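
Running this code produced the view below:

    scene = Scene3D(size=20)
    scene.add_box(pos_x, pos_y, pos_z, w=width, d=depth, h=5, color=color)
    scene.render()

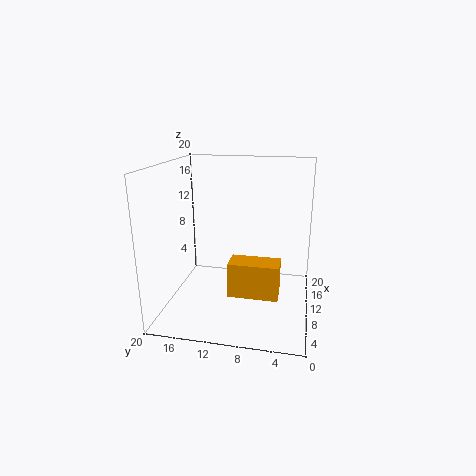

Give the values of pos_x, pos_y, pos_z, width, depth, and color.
pos_x = 7.5
pos_y = 4
pos_z = 2
width = 3.5
depth = 7
color = 'orange'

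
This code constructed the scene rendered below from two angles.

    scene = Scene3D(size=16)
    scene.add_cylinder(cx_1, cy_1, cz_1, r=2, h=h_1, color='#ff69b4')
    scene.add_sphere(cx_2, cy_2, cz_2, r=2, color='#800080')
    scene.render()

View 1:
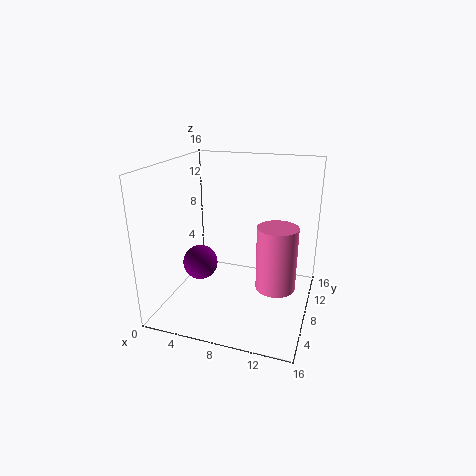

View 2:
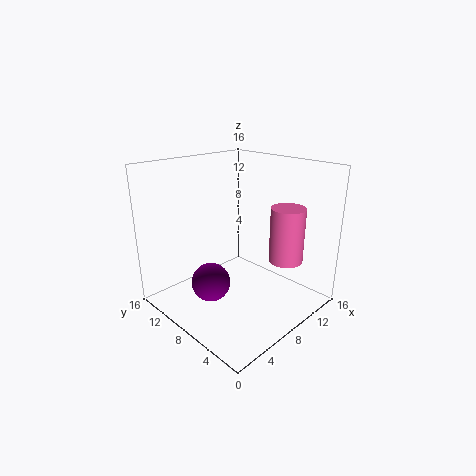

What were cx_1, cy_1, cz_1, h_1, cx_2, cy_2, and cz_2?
cx_1 = 13, cy_1 = 5, cz_1 = 4.5, h_1 = 6.5, cx_2 = 3.5, cy_2 = 7.5, cz_2 = 4.5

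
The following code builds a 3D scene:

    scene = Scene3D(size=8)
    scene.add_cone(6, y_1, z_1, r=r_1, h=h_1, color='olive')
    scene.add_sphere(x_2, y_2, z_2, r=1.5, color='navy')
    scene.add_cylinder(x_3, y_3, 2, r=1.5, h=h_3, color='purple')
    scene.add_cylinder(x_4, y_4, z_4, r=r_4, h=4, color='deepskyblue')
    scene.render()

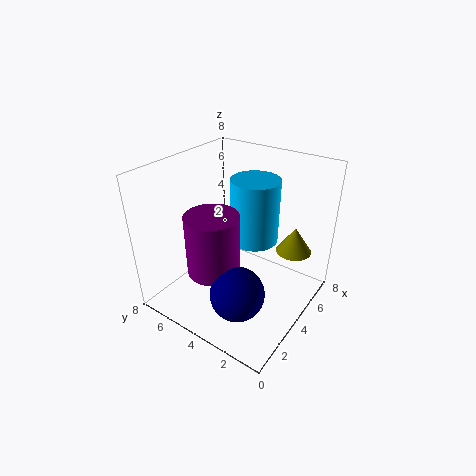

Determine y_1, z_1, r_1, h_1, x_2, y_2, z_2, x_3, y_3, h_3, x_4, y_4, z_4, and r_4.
y_1 = 1.5
z_1 = 3
r_1 = 1
h_1 = 1.5
x_2 = 2.5
y_2 = 3
z_2 = 1.5
x_3 = 3
y_3 = 5
h_3 = 3.5
x_4 = 6.5
y_4 = 4.5
z_4 = 2.5
r_4 = 1.5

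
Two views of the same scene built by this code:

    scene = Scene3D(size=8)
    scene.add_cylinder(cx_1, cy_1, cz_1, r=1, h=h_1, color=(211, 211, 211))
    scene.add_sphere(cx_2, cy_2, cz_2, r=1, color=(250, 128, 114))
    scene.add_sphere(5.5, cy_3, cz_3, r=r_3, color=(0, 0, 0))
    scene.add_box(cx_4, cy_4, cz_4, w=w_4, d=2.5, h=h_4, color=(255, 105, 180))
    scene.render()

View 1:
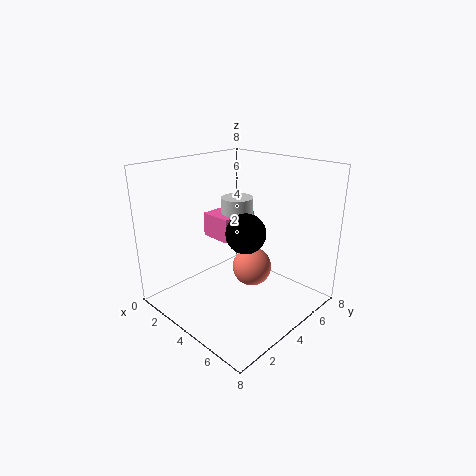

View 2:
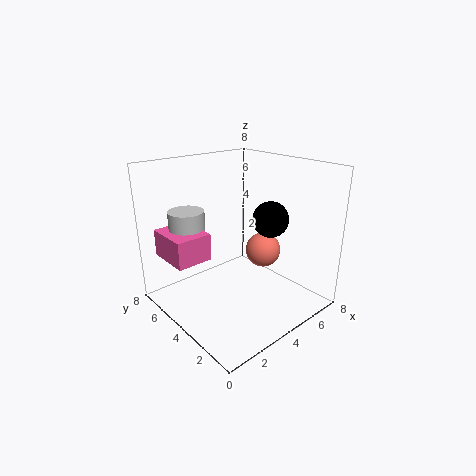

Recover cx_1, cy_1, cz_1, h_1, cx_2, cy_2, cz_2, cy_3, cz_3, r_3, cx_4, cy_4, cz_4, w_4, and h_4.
cx_1 = 2, cy_1 = 6, cz_1 = 3, h_1 = 2.5, cx_2 = 5.5, cy_2 = 3.5, cz_2 = 3, cy_3 = 3, cz_3 = 5, r_3 = 1, cx_4 = 0.5, cy_4 = 4.5, cz_4 = 3, w_4 = 2, h_4 = 1.5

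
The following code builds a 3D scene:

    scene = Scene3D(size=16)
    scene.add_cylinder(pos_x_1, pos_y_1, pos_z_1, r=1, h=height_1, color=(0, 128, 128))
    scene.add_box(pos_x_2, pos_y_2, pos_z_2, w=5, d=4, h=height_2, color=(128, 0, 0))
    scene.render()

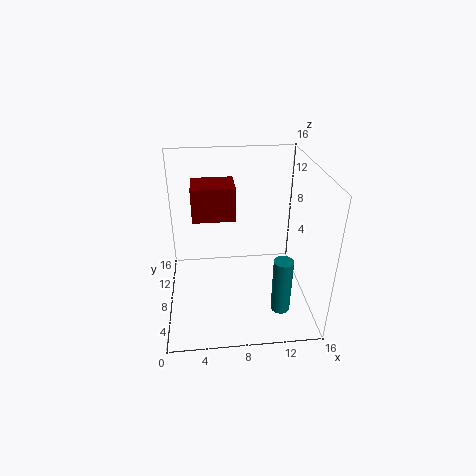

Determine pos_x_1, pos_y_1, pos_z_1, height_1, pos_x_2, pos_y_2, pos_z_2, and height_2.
pos_x_1 = 12
pos_y_1 = 3
pos_z_1 = 2
height_1 = 6
pos_x_2 = 3
pos_y_2 = 10
pos_z_2 = 9
height_2 = 4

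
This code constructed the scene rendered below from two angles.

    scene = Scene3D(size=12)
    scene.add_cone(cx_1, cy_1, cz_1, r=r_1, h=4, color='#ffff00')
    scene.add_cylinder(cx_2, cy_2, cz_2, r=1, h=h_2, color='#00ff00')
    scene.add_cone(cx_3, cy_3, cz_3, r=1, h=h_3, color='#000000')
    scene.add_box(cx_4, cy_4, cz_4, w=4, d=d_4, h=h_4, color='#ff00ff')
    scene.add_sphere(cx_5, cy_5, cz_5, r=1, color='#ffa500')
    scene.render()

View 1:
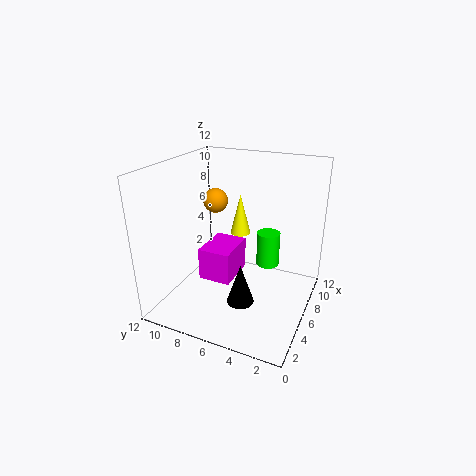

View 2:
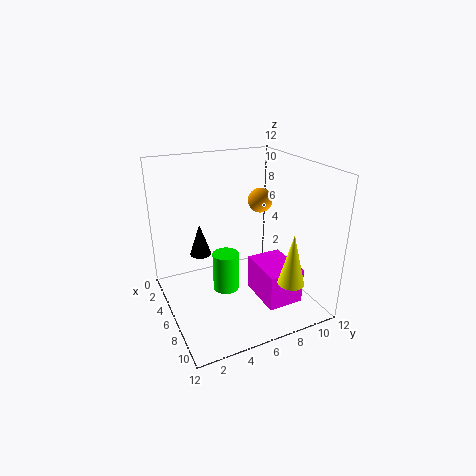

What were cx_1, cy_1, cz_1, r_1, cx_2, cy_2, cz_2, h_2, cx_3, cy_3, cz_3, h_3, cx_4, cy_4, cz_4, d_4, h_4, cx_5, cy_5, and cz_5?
cx_1 = 11; cy_1 = 8; cz_1 = 4; r_1 = 1; cx_2 = 8; cy_2 = 4; cz_2 = 3; h_2 = 3; cx_3 = 2; cy_3 = 4; cz_3 = 3; h_3 = 3; cx_4 = 6; cy_4 = 7; cz_4 = 1; d_4 = 3; h_4 = 3; cx_5 = 6; cy_5 = 8; cz_5 = 9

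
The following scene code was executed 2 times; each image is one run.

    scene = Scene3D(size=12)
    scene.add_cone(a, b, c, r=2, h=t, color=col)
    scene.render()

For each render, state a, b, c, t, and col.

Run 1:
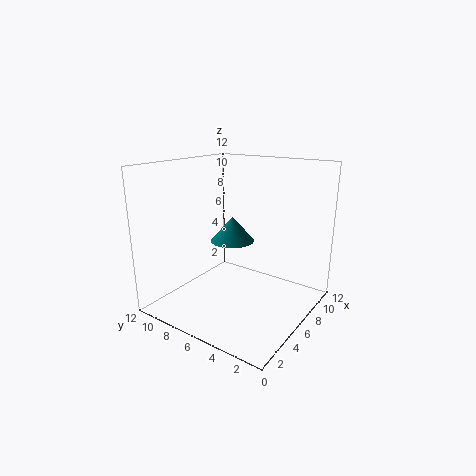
a = 8
b = 8
c = 4.75
t = 2.25
col = 'teal'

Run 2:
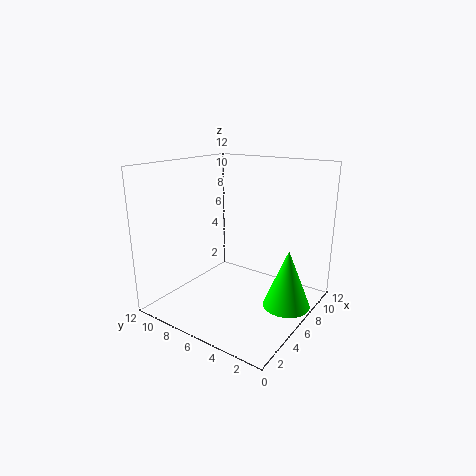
a = 7.5
b = 2
c = 0.25
t = 5
col = 'lime'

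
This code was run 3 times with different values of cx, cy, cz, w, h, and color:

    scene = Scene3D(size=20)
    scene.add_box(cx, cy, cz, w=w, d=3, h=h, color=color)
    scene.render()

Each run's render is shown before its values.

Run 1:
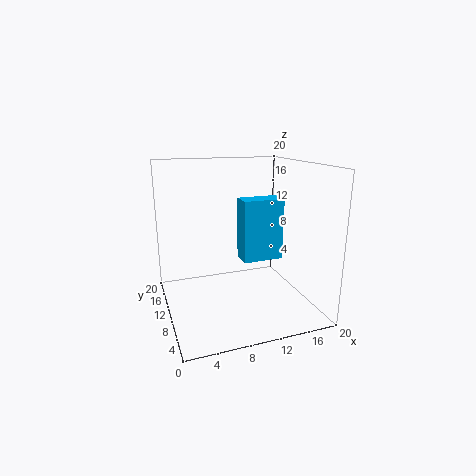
cx = 11; cy = 10; cz = 6; w = 6; h = 9; color = 'deepskyblue'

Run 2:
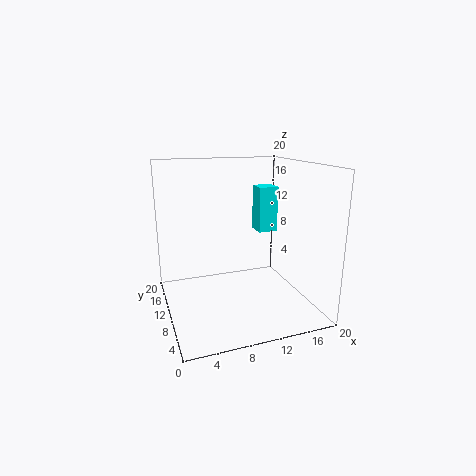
cx = 15; cy = 14; cz = 9; w = 3; h = 7; color = 'cyan'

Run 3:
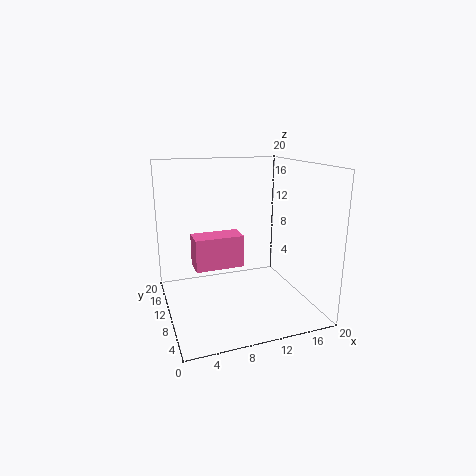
cx = 3; cy = 5; cz = 8; w = 6; h = 4; color = 'hotpink'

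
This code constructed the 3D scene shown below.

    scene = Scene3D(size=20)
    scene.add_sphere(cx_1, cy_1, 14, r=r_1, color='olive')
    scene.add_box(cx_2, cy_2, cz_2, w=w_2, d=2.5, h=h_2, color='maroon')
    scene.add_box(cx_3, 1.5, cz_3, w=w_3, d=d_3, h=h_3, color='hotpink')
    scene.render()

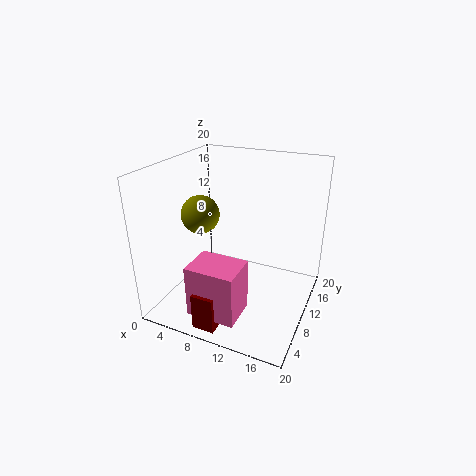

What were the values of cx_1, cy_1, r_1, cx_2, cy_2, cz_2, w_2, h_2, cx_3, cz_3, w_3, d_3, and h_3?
cx_1 = 6
cy_1 = 7
r_1 = 2.5
cx_2 = 7.5
cy_2 = 1
cz_2 = 0.5
w_2 = 3
h_2 = 5
cx_3 = 6.5
cz_3 = 2
w_3 = 6.5
d_3 = 5
h_3 = 7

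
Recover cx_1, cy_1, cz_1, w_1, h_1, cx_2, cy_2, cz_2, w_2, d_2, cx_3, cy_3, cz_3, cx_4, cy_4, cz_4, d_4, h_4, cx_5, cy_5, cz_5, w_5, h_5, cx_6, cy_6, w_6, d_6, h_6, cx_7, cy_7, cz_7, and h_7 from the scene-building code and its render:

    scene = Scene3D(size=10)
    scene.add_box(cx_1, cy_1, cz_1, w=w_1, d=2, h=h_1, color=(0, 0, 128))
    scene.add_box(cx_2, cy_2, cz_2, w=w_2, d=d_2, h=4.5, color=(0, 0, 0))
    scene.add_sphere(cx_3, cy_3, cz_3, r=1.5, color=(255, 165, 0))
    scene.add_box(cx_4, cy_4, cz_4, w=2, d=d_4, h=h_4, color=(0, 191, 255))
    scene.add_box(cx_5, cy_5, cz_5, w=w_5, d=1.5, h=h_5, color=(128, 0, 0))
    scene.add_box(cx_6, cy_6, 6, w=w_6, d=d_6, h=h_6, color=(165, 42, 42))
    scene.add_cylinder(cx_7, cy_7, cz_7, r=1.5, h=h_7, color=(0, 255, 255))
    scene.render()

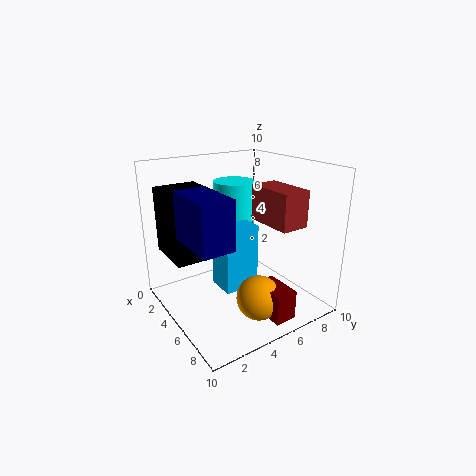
cx_1 = 5, cy_1 = 0.5, cz_1 = 6, w_1 = 3.5, h_1 = 3, cx_2 = 1.5, cy_2 = 0.5, cz_2 = 4, w_2 = 3.5, d_2 = 3, cx_3 = 7.5, cy_3 = 5, cz_3 = 1.5, cx_4 = 4, cy_4 = 3.5, cz_4 = 1.5, d_4 = 2.5, h_4 = 4.5, cx_5 = 7, cy_5 = 5, cz_5 = 0.5, w_5 = 2.5, h_5 = 2, cx_6 = 4.5, cy_6 = 6.5, w_6 = 3.5, d_6 = 2, h_6 = 2.5, cx_7 = 3, cy_7 = 6, cz_7 = 5.5, h_7 = 3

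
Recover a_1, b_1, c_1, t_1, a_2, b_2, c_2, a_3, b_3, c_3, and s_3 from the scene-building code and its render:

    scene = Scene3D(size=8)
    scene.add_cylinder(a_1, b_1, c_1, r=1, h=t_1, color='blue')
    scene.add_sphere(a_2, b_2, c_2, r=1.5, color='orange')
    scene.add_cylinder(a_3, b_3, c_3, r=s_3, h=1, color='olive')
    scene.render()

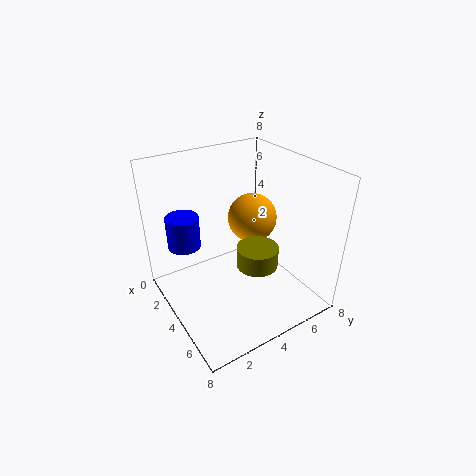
a_1 = 1, b_1 = 2, c_1 = 2.5, t_1 = 2, a_2 = 2.5, b_2 = 6, c_2 = 4, a_3 = 6.5, b_3 = 3.5, c_3 = 4, s_3 = 1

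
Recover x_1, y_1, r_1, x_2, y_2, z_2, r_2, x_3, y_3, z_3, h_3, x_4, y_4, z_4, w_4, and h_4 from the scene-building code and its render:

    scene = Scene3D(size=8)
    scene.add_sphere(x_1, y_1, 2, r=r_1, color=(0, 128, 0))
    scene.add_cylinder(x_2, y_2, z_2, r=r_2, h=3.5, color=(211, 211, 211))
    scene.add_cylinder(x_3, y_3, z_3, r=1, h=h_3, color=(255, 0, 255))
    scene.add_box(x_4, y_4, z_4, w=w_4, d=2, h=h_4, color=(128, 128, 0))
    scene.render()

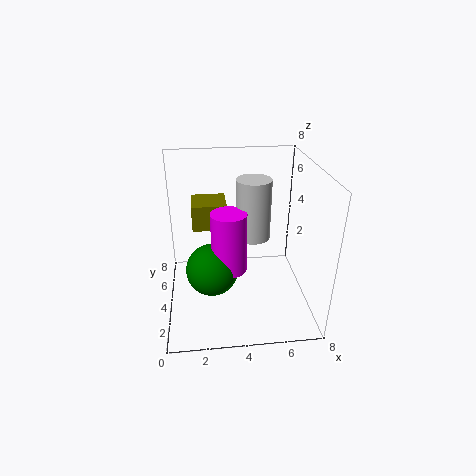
x_1 = 2.5, y_1 = 4, r_1 = 1.5, x_2 = 5, y_2 = 5, z_2 = 3.5, r_2 = 1, x_3 = 3.5, y_3 = 4, z_3 = 2, h_3 = 3.5, x_4 = 1.5, y_4 = 5, z_4 = 4, w_4 = 2, h_4 = 1.5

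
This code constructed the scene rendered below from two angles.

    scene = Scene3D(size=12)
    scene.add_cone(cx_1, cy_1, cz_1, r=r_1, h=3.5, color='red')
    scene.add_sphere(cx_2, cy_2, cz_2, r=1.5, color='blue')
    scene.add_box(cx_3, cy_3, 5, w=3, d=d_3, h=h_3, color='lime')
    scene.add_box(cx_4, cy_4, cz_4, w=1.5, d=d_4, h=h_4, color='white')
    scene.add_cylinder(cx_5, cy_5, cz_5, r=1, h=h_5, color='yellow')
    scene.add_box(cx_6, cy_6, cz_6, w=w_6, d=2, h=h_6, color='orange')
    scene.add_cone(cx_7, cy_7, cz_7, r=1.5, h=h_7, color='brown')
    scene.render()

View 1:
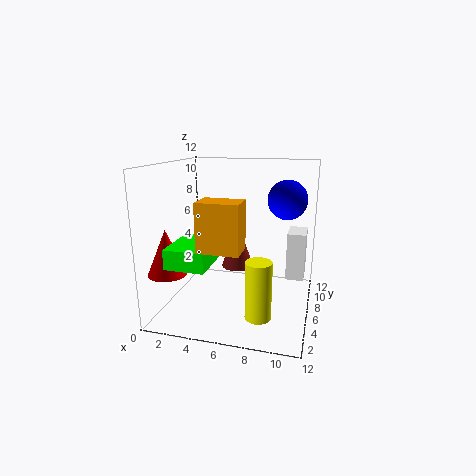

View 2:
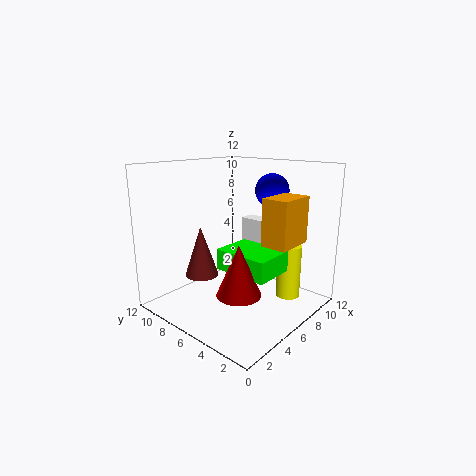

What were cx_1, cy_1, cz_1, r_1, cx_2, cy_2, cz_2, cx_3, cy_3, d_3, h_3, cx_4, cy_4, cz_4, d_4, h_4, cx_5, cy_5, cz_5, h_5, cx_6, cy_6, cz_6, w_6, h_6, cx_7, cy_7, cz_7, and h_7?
cx_1 = 1.5, cy_1 = 2, cz_1 = 4, r_1 = 1.5, cx_2 = 10, cy_2 = 5.5, cz_2 = 9.5, cx_3 = 2, cy_3 = 0.5, d_3 = 4, h_3 = 1.5, cx_4 = 10, cy_4 = 6.5, cz_4 = 2.5, d_4 = 2.5, h_4 = 4, cx_5 = 8.5, cy_5 = 2.5, cz_5 = 1, h_5 = 4.5, cx_6 = 4.5, cy_6 = 0.5, cz_6 = 6.5, w_6 = 3, h_6 = 3.5, cx_7 = 5, cy_7 = 9.5, cz_7 = 2, h_7 = 4.5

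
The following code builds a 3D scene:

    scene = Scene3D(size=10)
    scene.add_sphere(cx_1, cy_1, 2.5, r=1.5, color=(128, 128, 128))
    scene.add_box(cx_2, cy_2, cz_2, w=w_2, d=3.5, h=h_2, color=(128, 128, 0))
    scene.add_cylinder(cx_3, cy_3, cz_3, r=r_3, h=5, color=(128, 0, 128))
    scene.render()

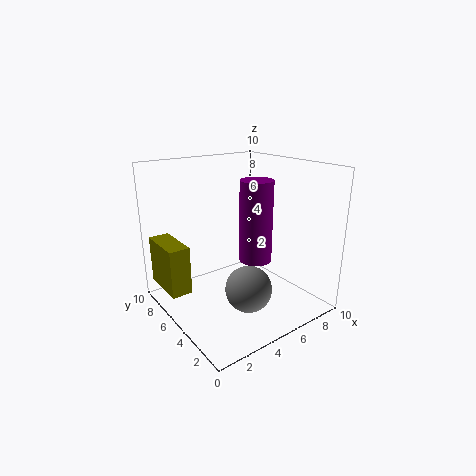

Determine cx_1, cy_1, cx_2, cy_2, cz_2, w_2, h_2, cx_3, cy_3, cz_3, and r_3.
cx_1 = 4
cy_1 = 2.5
cx_2 = 0.5
cy_2 = 6.5
cz_2 = 1
w_2 = 1.5
h_2 = 3.5
cx_3 = 4.5
cy_3 = 2.5
cz_3 = 4.5
r_3 = 1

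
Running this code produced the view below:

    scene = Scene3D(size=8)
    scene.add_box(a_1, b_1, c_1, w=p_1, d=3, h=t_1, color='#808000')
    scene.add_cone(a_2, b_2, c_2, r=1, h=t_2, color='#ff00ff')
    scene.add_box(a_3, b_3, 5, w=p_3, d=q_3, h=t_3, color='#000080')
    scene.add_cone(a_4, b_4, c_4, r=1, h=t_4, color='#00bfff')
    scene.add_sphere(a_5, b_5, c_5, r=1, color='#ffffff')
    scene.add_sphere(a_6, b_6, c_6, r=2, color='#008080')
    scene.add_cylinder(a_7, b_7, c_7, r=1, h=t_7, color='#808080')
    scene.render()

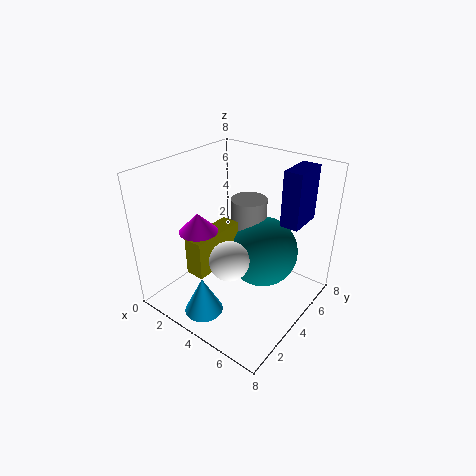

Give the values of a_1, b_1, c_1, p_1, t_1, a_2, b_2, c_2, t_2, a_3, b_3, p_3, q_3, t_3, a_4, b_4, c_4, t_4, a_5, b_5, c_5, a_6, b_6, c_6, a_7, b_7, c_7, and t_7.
a_1 = 3
b_1 = 1
c_1 = 3
p_1 = 1
t_1 = 2
a_2 = 3
b_2 = 2
c_2 = 5
t_2 = 1
a_3 = 6
b_3 = 5
p_3 = 1
q_3 = 2
t_3 = 3
a_4 = 4
b_4 = 1
c_4 = 1
t_4 = 2
a_5 = 5
b_5 = 2
c_5 = 4
a_6 = 5
b_6 = 5
c_6 = 3
a_7 = 4
b_7 = 5
c_7 = 2
t_7 = 4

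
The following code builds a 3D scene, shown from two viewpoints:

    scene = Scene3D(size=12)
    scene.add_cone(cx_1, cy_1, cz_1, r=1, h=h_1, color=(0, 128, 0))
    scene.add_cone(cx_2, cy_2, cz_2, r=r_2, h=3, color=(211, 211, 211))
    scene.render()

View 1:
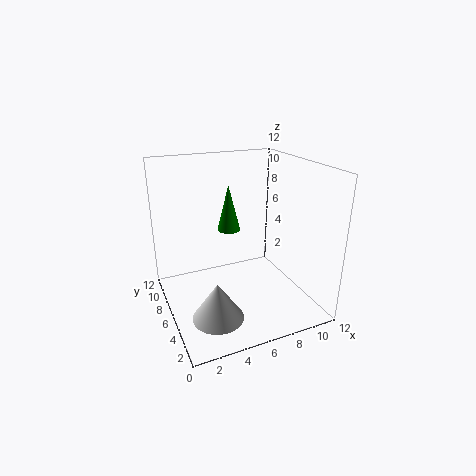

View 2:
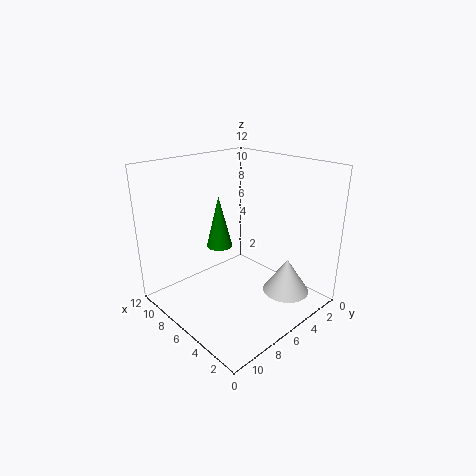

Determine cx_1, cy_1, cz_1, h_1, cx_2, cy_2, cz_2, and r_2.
cx_1 = 6; cy_1 = 8; cz_1 = 6; h_1 = 4; cx_2 = 3; cy_2 = 3; cz_2 = 1; r_2 = 2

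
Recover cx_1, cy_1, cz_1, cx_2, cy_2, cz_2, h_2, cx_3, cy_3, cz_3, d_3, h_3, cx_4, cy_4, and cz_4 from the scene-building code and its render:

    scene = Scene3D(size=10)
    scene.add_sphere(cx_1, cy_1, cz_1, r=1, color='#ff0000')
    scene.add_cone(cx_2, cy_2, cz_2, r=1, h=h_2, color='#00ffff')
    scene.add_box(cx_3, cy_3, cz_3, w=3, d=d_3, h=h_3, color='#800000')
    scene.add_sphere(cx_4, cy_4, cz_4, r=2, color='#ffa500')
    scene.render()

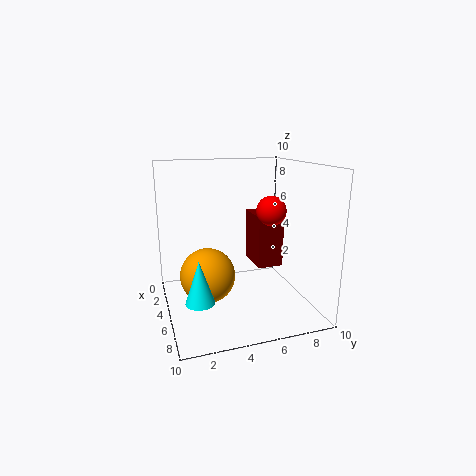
cx_1 = 6; cy_1 = 7; cz_1 = 7; cx_2 = 6; cy_2 = 2; cz_2 = 1; h_2 = 3; cx_3 = 1; cy_3 = 7; cz_3 = 2; d_3 = 2; h_3 = 4; cx_4 = 4; cy_4 = 3; cz_4 = 2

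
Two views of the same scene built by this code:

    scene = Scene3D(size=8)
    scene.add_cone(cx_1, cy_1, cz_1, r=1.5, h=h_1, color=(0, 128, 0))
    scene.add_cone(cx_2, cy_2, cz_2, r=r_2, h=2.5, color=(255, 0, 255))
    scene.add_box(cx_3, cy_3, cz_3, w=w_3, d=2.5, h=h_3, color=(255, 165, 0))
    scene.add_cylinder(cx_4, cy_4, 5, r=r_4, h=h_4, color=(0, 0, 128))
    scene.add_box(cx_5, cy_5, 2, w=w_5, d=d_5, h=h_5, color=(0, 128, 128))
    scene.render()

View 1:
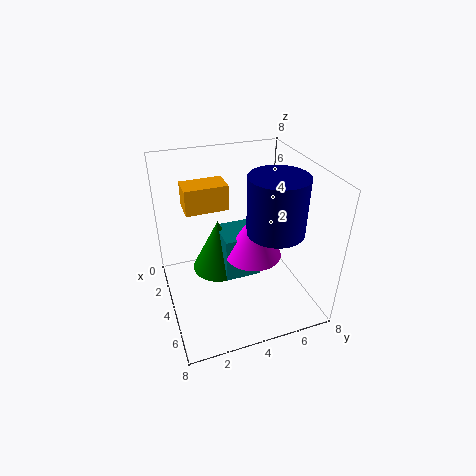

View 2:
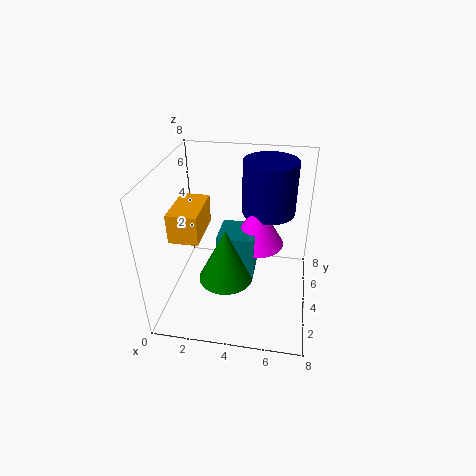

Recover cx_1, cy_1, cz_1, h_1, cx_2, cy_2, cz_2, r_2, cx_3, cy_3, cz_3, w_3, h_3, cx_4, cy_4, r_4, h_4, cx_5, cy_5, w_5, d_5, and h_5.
cx_1 = 3.5, cy_1 = 3, cz_1 = 2, h_1 = 3, cx_2 = 5, cy_2 = 4.5, cz_2 = 3.5, r_2 = 1.5, cx_3 = 1, cy_3 = 1.5, cz_3 = 5, w_3 = 1.5, h_3 = 1.5, cx_4 = 5.5, cy_4 = 5.5, r_4 = 1.5, h_4 = 3, cx_5 = 3, cy_5 = 3, w_5 = 2, d_5 = 2, h_5 = 2.5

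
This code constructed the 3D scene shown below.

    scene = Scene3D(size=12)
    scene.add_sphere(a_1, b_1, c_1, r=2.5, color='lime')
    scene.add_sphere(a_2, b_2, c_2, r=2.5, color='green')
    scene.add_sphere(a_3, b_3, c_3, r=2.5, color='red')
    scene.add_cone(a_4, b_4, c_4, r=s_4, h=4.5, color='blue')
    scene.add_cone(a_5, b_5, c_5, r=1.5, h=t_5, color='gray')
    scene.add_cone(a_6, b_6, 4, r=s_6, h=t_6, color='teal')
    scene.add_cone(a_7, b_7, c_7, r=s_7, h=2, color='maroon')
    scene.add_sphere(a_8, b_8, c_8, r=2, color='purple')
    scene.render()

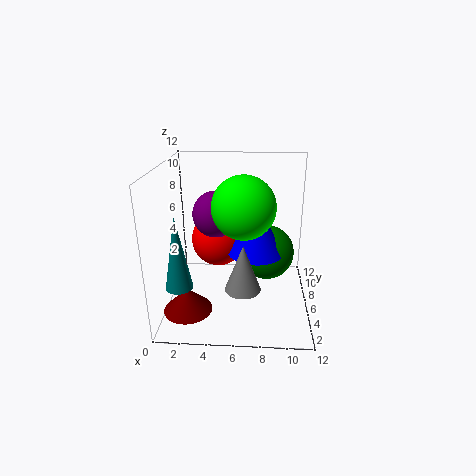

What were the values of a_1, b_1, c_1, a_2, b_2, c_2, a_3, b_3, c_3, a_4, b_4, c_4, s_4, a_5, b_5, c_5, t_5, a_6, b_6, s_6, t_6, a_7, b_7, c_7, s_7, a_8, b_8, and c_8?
a_1 = 6.5; b_1 = 5; c_1 = 9; a_2 = 8.5; b_2 = 8.5; c_2 = 3.5; a_3 = 4; b_3 = 9; c_3 = 4.5; a_4 = 7.5; b_4 = 7.5; c_4 = 4; s_4 = 2.5; a_5 = 6.5; b_5 = 4.5; c_5 = 2; t_5 = 4; a_6 = 2; b_6 = 1.5; s_6 = 1; t_6 = 5.5; a_7 = 2; b_7 = 3.5; c_7 = 0.5; s_7 = 2; a_8 = 4; b_8 = 7.5; c_8 = 7.5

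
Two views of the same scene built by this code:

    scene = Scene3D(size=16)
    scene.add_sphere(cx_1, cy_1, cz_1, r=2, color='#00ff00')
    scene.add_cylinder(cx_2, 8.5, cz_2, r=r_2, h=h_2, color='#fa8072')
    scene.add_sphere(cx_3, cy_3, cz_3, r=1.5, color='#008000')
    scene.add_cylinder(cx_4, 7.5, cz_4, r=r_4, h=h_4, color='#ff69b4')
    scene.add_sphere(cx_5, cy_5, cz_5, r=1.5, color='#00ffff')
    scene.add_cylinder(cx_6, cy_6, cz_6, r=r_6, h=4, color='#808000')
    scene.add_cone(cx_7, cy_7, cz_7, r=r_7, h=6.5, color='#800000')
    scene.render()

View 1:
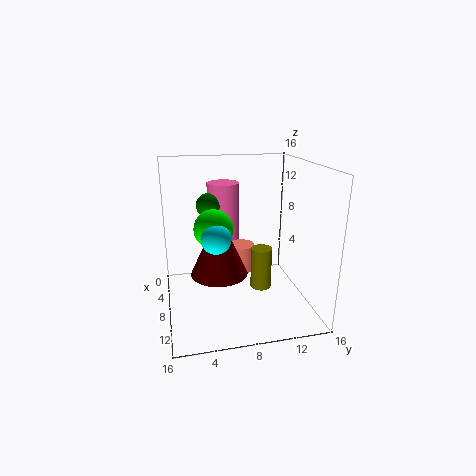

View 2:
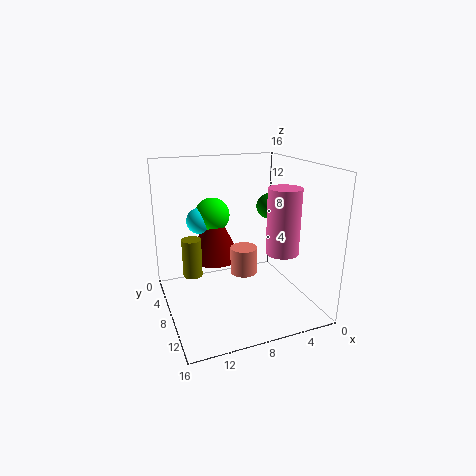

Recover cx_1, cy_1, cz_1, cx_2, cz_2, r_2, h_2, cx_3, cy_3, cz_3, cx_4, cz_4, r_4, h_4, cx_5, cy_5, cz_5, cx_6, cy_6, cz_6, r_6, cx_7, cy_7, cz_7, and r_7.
cx_1 = 10, cy_1 = 5, cz_1 = 10, cx_2 = 7.5, cz_2 = 4, r_2 = 1.5, h_2 = 3, cx_3 = 3, cy_3 = 5.5, cz_3 = 10.5, cx_4 = 2, cz_4 = 5, r_4 = 2, h_4 = 8, cx_5 = 11.5, cy_5 = 5, cz_5 = 9.5, cx_6 = 13.5, cy_6 = 9, cz_6 = 5, r_6 = 1, cx_7 = 10, cy_7 = 5.5, cz_7 = 5, r_7 = 3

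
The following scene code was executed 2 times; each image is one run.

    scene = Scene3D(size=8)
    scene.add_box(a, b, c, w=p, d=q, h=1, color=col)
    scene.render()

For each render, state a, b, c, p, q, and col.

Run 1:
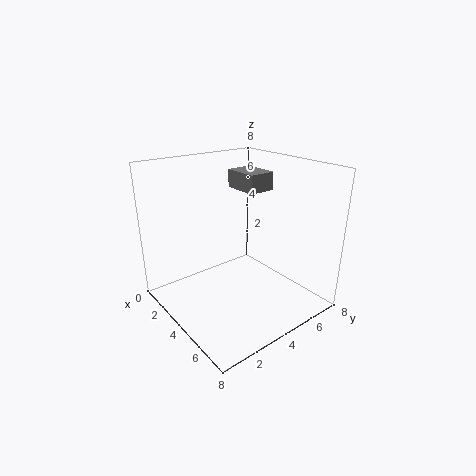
a = 2.5
b = 4.5
c = 6.5
p = 2
q = 1.5
col = 'gray'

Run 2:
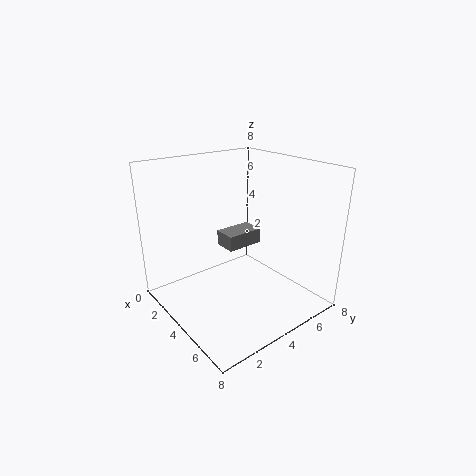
a = 0.5
b = 5
c = 2
p = 1.5
q = 2.5
col = 'gray'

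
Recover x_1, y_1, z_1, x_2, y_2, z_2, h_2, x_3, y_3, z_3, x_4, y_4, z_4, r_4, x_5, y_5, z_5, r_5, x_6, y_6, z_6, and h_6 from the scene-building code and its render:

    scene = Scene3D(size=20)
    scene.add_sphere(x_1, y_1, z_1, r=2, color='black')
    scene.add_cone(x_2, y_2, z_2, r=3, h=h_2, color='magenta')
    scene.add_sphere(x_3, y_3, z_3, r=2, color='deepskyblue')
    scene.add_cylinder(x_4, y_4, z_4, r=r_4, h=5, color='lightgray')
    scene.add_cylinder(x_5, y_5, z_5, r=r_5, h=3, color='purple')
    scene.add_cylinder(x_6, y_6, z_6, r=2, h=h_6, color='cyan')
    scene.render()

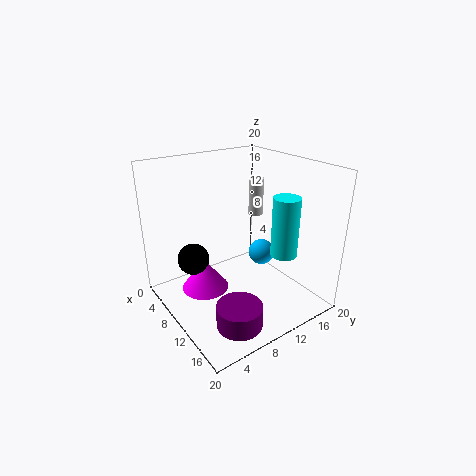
x_1 = 10, y_1 = 3, z_1 = 9, x_2 = 11, y_2 = 4, z_2 = 5, h_2 = 4, x_3 = 8, y_3 = 16, z_3 = 5, x_4 = 10, y_4 = 13, z_4 = 13, r_4 = 1, x_5 = 16, y_5 = 6, z_5 = 1, r_5 = 3, x_6 = 12, y_6 = 17, z_6 = 6, h_6 = 9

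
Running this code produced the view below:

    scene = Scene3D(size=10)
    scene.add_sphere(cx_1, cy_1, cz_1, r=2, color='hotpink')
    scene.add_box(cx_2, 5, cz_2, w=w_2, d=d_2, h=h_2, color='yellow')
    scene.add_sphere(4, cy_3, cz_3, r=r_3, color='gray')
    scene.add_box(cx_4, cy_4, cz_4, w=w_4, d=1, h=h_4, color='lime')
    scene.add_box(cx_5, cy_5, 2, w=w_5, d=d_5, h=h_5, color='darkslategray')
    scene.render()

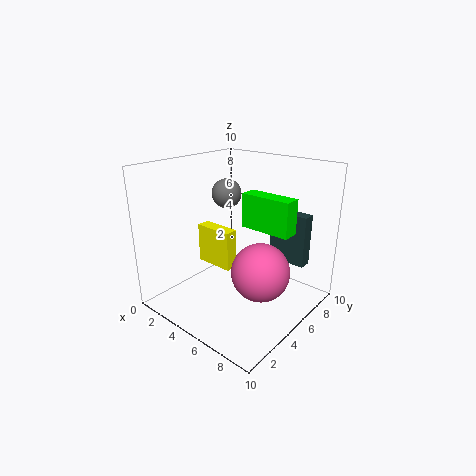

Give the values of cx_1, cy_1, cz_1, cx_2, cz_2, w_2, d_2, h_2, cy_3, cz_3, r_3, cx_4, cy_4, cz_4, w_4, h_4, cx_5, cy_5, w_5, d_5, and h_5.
cx_1 = 7; cy_1 = 5; cz_1 = 3; cx_2 = 1; cz_2 = 2; w_2 = 3; d_2 = 1; h_2 = 3; cy_3 = 5; cz_3 = 8; r_3 = 1; cx_4 = 7; cy_4 = 3; cz_4 = 7; w_4 = 3; h_4 = 2; cx_5 = 5; cy_5 = 9; w_5 = 3; d_5 = 1; h_5 = 4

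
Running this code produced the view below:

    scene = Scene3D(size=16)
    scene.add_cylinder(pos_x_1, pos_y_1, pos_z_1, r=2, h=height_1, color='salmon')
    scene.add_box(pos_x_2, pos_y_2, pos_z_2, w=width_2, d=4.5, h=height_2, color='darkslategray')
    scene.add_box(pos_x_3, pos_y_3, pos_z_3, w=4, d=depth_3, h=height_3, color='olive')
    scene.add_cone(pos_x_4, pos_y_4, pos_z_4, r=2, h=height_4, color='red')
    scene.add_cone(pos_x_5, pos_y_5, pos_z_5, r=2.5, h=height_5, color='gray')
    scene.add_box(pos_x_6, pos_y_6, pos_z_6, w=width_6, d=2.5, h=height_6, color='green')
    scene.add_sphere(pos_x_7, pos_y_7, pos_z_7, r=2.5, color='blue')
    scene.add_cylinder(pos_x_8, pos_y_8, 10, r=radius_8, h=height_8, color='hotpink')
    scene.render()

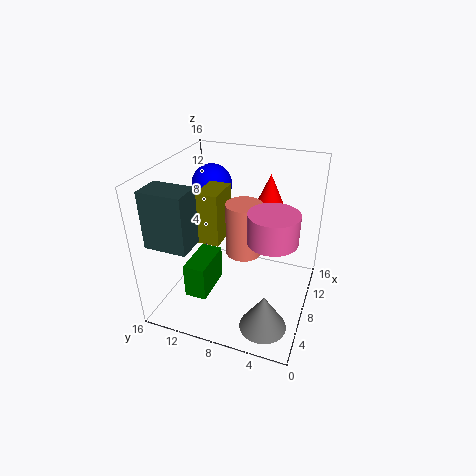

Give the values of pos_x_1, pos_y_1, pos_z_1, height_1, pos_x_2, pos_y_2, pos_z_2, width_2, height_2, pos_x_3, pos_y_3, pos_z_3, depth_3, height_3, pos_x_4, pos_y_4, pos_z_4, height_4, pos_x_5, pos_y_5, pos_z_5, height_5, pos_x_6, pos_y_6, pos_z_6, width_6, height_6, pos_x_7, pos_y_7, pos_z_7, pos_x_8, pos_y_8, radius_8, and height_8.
pos_x_1 = 8.5
pos_y_1 = 7.5
pos_z_1 = 6
height_1 = 6
pos_x_2 = 1.5
pos_y_2 = 11
pos_z_2 = 9
width_2 = 3
height_2 = 6
pos_x_3 = 7
pos_y_3 = 10
pos_z_3 = 7
depth_3 = 2.5
height_3 = 6
pos_x_4 = 11.5
pos_y_4 = 5.5
pos_z_4 = 10
height_4 = 4.5
pos_x_5 = 3.5
pos_y_5 = 3.5
pos_z_5 = 0.5
height_5 = 4
pos_x_6 = 4
pos_y_6 = 10.5
pos_z_6 = 1.5
width_6 = 5
height_6 = 4
pos_x_7 = 13.5
pos_y_7 = 13.5
pos_z_7 = 11.5
pos_x_8 = 5.5
pos_y_8 = 3.5
radius_8 = 2.5
height_8 = 3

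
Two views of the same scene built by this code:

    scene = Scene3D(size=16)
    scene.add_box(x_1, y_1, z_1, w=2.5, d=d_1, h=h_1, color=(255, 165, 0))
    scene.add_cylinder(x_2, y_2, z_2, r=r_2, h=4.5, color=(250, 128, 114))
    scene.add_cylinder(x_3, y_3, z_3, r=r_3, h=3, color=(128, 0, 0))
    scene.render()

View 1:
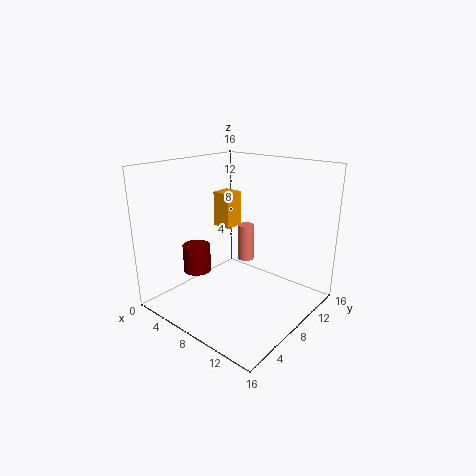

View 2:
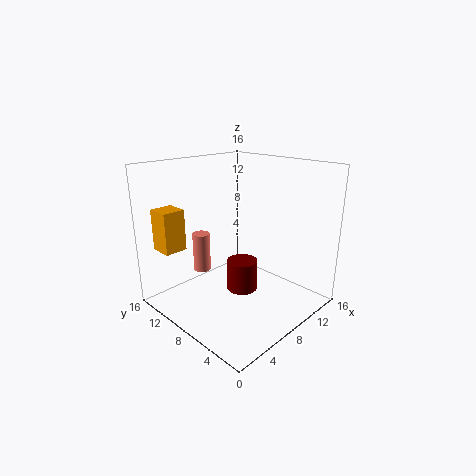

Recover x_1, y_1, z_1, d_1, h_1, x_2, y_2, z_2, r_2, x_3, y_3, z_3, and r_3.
x_1 = 1, y_1 = 11.5, z_1 = 7, d_1 = 2.5, h_1 = 4.5, x_2 = 6, y_2 = 12, z_2 = 3.5, r_2 = 1, x_3 = 5, y_3 = 4.5, z_3 = 4.5, r_3 = 1.5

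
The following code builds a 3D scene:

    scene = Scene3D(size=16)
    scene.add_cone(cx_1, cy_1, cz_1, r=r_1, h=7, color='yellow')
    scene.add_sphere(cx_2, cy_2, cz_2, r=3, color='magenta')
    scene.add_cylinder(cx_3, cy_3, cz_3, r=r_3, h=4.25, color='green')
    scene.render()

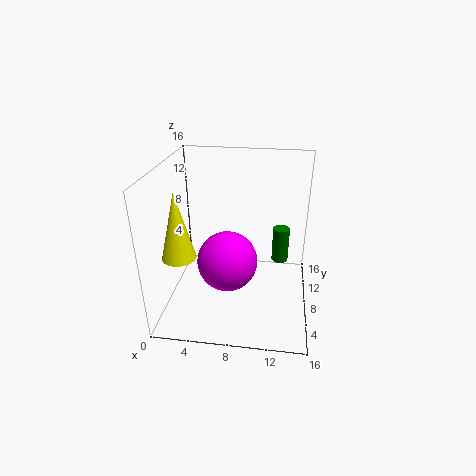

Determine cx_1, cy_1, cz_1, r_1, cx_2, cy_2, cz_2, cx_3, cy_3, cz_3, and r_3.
cx_1 = 2.5; cy_1 = 4; cz_1 = 7.5; r_1 = 1.75; cx_2 = 7.5; cy_2 = 4; cz_2 = 7.5; cx_3 = 12.75; cy_3 = 11.5; cz_3 = 3.5; r_3 = 1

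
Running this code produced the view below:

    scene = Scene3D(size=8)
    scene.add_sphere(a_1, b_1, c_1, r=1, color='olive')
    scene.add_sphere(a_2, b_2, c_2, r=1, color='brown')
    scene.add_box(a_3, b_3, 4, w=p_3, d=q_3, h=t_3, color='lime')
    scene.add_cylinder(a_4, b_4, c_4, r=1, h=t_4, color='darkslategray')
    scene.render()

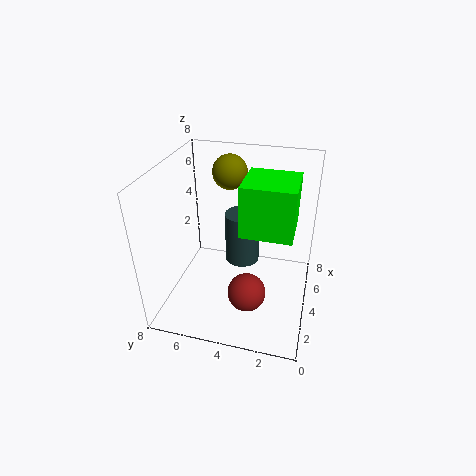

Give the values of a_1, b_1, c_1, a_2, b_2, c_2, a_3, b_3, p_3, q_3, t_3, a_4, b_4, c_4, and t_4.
a_1 = 6
b_1 = 5
c_1 = 7
a_2 = 2
b_2 = 3
c_2 = 2
a_3 = 4
b_3 = 1
p_3 = 3
q_3 = 3
t_3 = 3
a_4 = 5
b_4 = 4
c_4 = 2
t_4 = 3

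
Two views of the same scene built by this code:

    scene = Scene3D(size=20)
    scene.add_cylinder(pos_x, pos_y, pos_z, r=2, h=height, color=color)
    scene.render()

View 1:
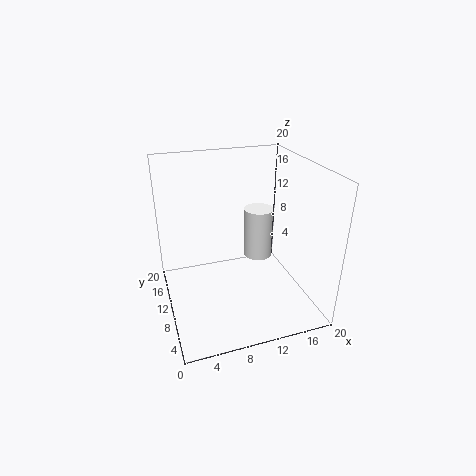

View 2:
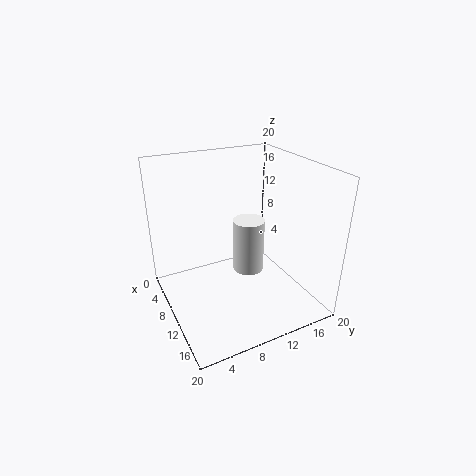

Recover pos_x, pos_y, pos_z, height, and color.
pos_x = 13
pos_y = 10
pos_z = 7
height = 7
color = 'white'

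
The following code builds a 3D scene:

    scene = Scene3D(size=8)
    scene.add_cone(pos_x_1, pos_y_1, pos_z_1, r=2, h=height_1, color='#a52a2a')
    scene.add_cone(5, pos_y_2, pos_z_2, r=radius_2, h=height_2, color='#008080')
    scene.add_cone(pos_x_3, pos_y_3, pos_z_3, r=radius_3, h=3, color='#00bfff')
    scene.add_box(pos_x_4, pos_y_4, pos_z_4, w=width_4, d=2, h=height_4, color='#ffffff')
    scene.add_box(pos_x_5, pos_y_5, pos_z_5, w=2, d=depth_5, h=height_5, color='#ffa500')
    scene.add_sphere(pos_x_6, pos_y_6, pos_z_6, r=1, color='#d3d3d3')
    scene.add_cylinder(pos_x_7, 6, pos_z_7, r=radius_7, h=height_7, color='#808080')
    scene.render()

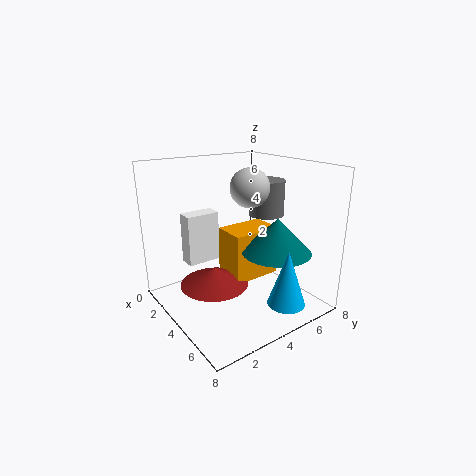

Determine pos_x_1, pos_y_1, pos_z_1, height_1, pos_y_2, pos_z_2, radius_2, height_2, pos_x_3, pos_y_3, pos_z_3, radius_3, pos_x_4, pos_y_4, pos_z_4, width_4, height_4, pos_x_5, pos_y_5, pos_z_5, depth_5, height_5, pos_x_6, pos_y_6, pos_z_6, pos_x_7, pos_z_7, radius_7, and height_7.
pos_x_1 = 3, pos_y_1 = 3, pos_z_1 = 1, height_1 = 1, pos_y_2 = 6, pos_z_2 = 3, radius_2 = 2, height_2 = 2, pos_x_3 = 7, pos_y_3 = 5, pos_z_3 = 1, radius_3 = 1, pos_x_4 = 1, pos_y_4 = 2, pos_z_4 = 2, width_4 = 1, height_4 = 3, pos_x_5 = 2, pos_y_5 = 4, pos_z_5 = 1, depth_5 = 3, height_5 = 3, pos_x_6 = 5, pos_y_6 = 4, pos_z_6 = 7, pos_x_7 = 4, pos_z_7 = 5, radius_7 = 1, height_7 = 2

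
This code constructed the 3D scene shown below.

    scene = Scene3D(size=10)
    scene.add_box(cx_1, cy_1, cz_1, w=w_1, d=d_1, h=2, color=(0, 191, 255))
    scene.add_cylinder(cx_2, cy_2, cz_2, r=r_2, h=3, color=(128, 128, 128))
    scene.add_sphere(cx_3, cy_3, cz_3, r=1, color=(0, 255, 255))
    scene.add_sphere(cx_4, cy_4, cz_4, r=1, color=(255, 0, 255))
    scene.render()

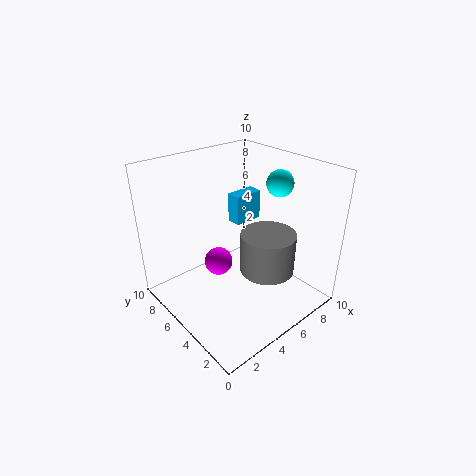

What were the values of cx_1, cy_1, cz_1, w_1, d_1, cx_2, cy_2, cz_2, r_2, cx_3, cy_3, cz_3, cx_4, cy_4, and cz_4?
cx_1 = 5
cy_1 = 5
cz_1 = 6
w_1 = 2
d_1 = 1
cx_2 = 7
cy_2 = 4
cz_2 = 2
r_2 = 2
cx_3 = 9
cy_3 = 5
cz_3 = 8
cx_4 = 4
cy_4 = 6
cz_4 = 3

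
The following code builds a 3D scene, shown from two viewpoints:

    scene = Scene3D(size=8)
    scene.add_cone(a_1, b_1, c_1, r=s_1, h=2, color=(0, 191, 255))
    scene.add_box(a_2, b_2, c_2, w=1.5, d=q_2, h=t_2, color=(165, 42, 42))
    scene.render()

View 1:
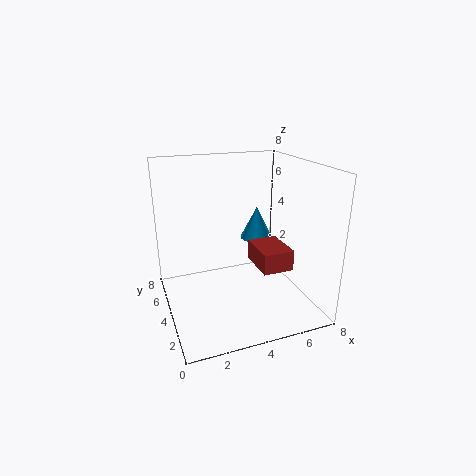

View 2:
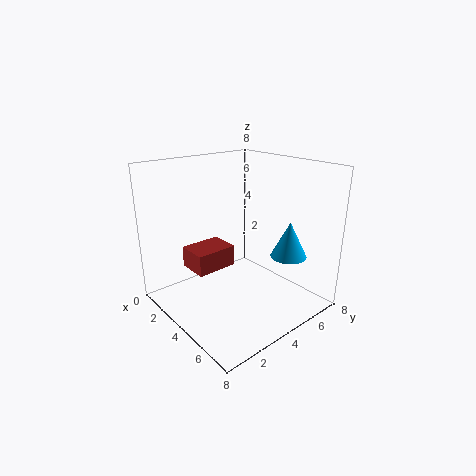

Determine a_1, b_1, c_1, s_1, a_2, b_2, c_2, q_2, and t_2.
a_1 = 6, b_1 = 6, c_1 = 3, s_1 = 1, a_2 = 4, b_2 = 0.5, c_2 = 3.5, q_2 = 2, t_2 = 1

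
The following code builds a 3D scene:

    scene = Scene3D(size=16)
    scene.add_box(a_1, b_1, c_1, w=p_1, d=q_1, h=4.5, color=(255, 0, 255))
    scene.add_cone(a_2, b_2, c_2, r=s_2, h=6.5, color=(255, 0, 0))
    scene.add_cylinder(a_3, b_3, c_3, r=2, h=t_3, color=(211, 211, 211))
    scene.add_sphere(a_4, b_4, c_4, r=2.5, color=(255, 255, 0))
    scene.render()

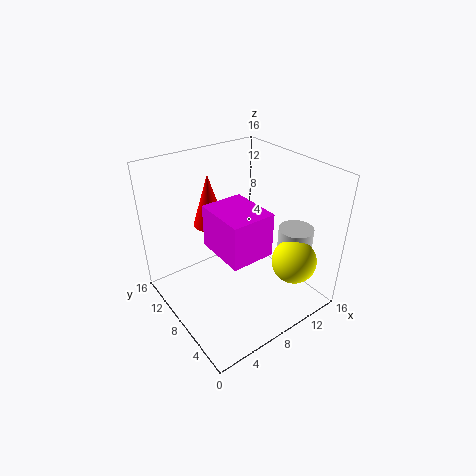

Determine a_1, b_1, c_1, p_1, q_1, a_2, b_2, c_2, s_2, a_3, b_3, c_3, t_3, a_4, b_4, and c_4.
a_1 = 4, b_1 = 3, c_1 = 8.5, p_1 = 4.5, q_1 = 5.5, a_2 = 8, b_2 = 14, c_2 = 7, s_2 = 2, a_3 = 14, b_3 = 5, c_3 = 2.5, t_3 = 6, a_4 = 12.5, b_4 = 3.5, c_4 = 5.5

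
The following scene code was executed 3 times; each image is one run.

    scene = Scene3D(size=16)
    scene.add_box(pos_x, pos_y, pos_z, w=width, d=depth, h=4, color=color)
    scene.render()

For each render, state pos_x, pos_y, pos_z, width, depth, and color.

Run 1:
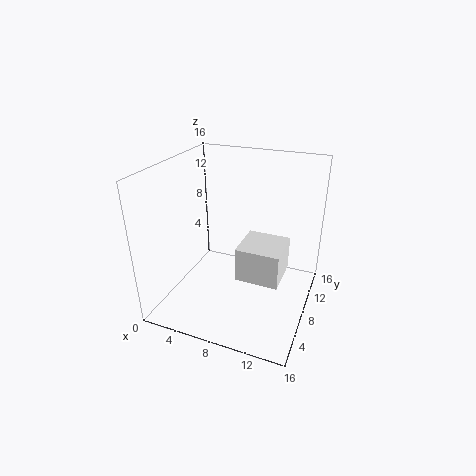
pos_x = 8, pos_y = 7, pos_z = 3, width = 5, depth = 5, color = 'white'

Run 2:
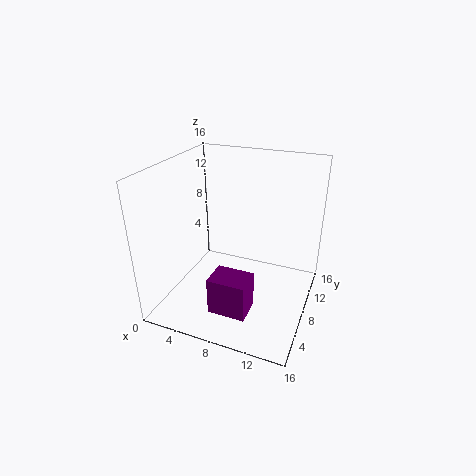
pos_x = 7, pos_y = 2, pos_z = 2, width = 4, depth = 3, color = 'purple'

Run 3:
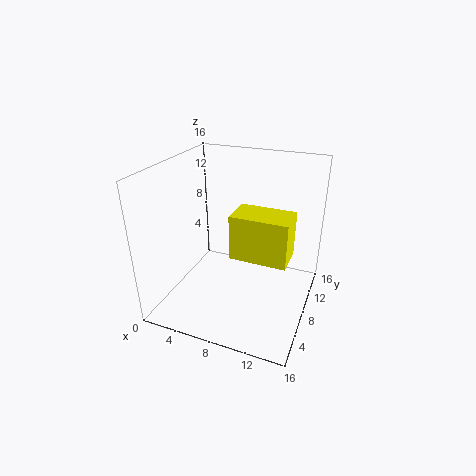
pos_x = 10, pos_y = 1, pos_z = 10, width = 5, depth = 3, color = 'yellow'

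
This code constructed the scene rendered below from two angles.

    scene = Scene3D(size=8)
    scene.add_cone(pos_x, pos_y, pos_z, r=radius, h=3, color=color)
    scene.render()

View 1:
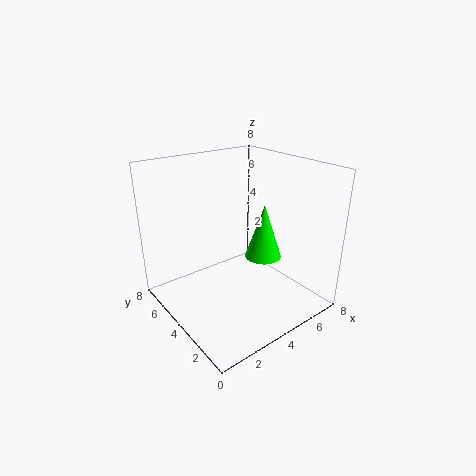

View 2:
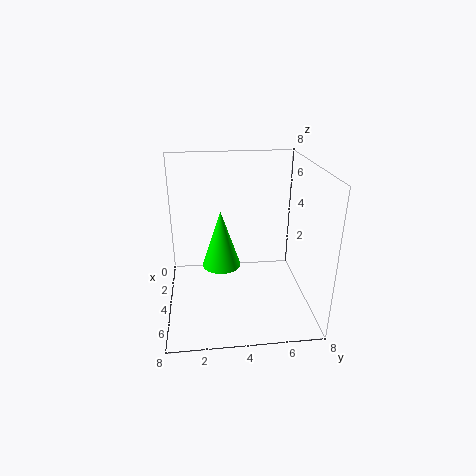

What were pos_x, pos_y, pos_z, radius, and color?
pos_x = 5, pos_y = 3, pos_z = 3, radius = 1, color = 'lime'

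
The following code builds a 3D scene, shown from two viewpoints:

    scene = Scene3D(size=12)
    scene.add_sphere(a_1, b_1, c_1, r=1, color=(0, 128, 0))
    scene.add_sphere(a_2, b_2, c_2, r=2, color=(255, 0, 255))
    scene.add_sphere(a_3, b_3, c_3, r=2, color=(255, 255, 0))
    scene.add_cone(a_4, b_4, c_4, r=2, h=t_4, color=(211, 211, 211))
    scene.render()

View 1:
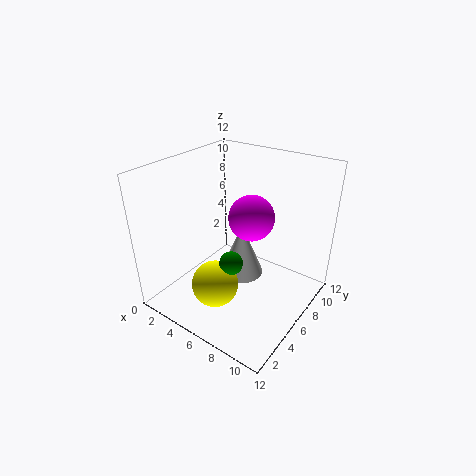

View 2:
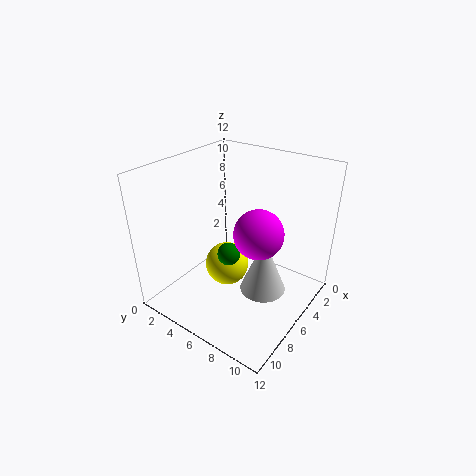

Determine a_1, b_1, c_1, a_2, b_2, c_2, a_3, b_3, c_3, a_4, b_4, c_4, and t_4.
a_1 = 6; b_1 = 5; c_1 = 4; a_2 = 6; b_2 = 8; c_2 = 7; a_3 = 5; b_3 = 4; c_3 = 2; a_4 = 5; b_4 = 8; c_4 = 1; t_4 = 5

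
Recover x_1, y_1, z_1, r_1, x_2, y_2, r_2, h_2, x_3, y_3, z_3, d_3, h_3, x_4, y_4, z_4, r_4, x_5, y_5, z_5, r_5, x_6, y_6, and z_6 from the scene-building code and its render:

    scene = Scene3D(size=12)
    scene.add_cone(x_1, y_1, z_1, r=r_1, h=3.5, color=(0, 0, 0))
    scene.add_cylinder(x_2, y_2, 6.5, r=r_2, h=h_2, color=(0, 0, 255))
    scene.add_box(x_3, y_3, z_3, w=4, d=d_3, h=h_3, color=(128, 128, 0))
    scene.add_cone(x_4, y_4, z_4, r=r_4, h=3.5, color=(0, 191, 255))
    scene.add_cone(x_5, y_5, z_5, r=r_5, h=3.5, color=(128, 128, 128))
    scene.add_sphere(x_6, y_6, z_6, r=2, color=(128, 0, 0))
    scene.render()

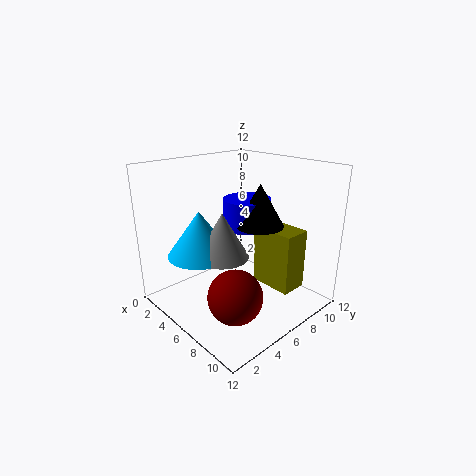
x_1 = 7, y_1 = 7.5, z_1 = 7, r_1 = 2, x_2 = 5.5, y_2 = 7.5, r_2 = 2, h_2 = 2.5, x_3 = 5, y_3 = 9, z_3 = 0.5, d_3 = 2.5, h_3 = 5.5, x_4 = 5.5, y_4 = 2.5, z_4 = 5.5, r_4 = 2.5, x_5 = 7, y_5 = 3.5, z_5 = 5.5, r_5 = 2, x_6 = 9.5, y_6 = 2.5, z_6 = 3.5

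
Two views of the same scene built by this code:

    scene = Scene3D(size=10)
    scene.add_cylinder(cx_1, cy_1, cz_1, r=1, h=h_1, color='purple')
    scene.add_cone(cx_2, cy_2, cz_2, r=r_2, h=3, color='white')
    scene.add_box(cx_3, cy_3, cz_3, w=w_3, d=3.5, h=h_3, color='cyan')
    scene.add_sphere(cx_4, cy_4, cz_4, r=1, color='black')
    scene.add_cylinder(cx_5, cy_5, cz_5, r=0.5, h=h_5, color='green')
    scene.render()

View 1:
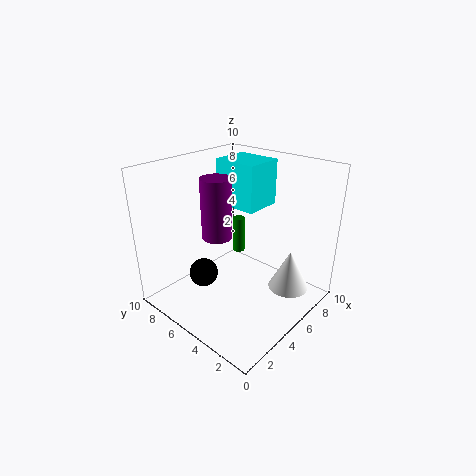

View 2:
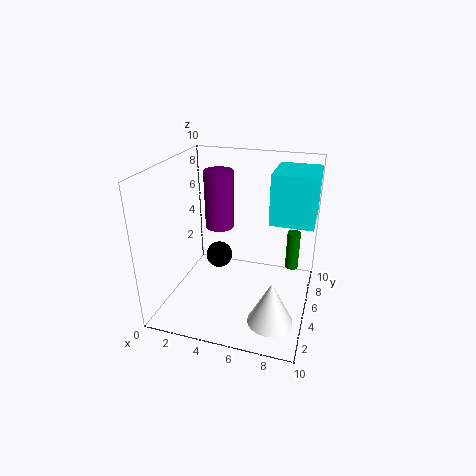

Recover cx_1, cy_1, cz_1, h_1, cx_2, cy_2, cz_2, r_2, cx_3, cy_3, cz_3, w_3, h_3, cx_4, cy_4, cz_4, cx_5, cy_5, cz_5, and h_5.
cx_1 = 3.5; cy_1 = 5.5; cz_1 = 5.5; h_1 = 4; cx_2 = 8; cy_2 = 2.5; cz_2 = 0.5; r_2 = 1.5; cx_3 = 7; cy_3 = 5.5; cz_3 = 6; w_3 = 3; h_3 = 3.5; cx_4 = 3; cy_4 = 6.5; cz_4 = 2.5; cx_5 = 8.5; cy_5 = 8; cz_5 = 1.5; h_5 = 3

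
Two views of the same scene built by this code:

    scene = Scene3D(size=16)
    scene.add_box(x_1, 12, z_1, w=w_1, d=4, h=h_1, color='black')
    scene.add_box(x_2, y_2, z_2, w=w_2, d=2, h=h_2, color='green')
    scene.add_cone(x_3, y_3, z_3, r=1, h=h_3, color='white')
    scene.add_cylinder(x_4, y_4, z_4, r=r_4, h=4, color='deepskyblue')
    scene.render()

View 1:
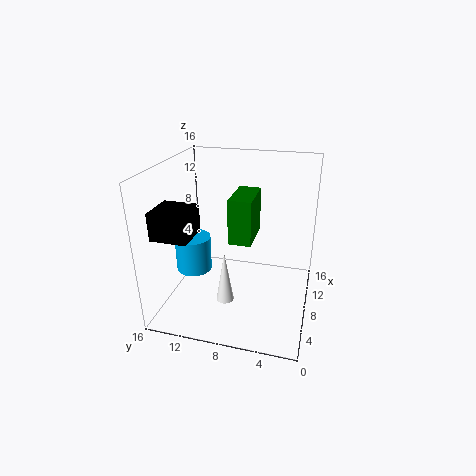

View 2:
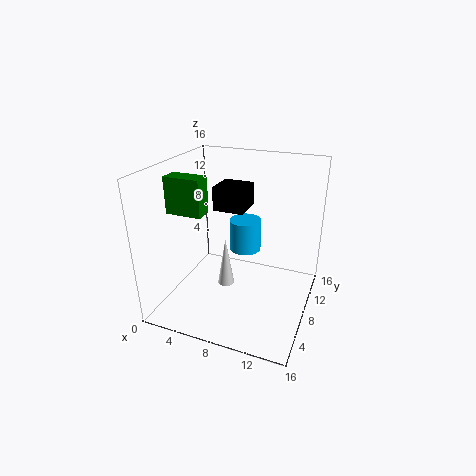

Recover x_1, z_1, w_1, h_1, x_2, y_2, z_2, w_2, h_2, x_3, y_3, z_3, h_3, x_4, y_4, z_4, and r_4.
x_1 = 3; z_1 = 9; w_1 = 4; h_1 = 3; x_2 = 1; y_2 = 5; z_2 = 11; w_2 = 4; h_2 = 4; x_3 = 6; y_3 = 9; z_3 = 1; h_3 = 6; x_4 = 7; y_4 = 13; z_4 = 4; r_4 = 2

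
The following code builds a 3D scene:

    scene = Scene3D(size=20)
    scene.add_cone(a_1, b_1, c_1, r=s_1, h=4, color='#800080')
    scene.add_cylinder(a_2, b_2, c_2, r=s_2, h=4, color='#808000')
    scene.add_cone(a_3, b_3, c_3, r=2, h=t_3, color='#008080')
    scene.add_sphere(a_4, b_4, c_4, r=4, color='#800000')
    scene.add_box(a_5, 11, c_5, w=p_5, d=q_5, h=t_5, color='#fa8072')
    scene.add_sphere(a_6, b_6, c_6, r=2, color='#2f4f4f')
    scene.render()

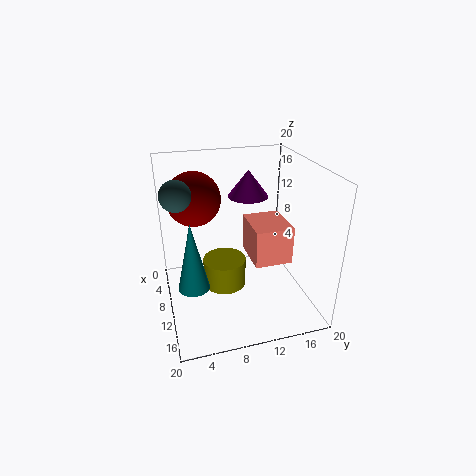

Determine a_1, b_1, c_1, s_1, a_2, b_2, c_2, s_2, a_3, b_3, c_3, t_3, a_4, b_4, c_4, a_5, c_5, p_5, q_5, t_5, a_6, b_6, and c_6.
a_1 = 5, b_1 = 13, c_1 = 14, s_1 = 3, a_2 = 10, b_2 = 8, c_2 = 3, s_2 = 3, a_3 = 14, b_3 = 3, c_3 = 6, t_3 = 9, a_4 = 4, b_4 = 5, c_4 = 14, a_5 = 9, c_5 = 8, p_5 = 6, q_5 = 5, t_5 = 5, a_6 = 10, b_6 = 2, c_6 = 17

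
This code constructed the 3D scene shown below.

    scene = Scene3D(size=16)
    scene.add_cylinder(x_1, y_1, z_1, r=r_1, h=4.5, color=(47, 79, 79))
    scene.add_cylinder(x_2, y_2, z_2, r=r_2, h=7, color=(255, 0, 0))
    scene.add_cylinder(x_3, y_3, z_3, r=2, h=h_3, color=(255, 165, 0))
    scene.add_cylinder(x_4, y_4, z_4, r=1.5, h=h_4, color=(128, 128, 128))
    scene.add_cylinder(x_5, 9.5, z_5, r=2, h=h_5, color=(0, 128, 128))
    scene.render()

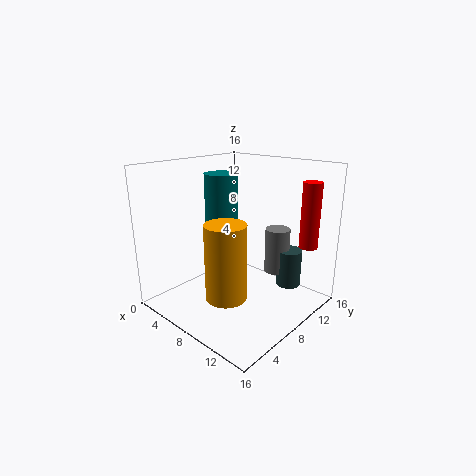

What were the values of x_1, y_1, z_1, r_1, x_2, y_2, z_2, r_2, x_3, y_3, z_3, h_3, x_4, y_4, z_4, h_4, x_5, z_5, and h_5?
x_1 = 11; y_1 = 14; z_1 = 1; r_1 = 1.5; x_2 = 14.5; y_2 = 12; z_2 = 7.5; r_2 = 1; x_3 = 11; y_3 = 3; z_3 = 4; h_3 = 7.5; x_4 = 9.5; y_4 = 13.5; z_4 = 2.5; h_4 = 5.5; x_5 = 4; z_5 = 8.5; h_5 = 6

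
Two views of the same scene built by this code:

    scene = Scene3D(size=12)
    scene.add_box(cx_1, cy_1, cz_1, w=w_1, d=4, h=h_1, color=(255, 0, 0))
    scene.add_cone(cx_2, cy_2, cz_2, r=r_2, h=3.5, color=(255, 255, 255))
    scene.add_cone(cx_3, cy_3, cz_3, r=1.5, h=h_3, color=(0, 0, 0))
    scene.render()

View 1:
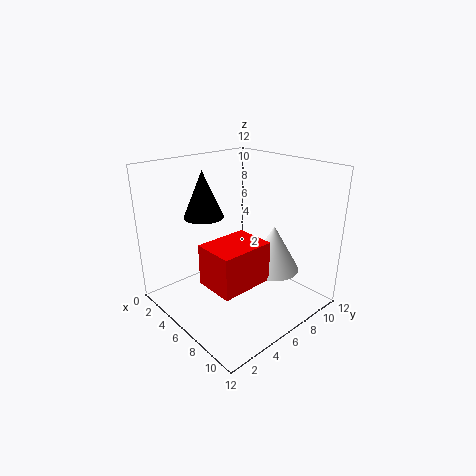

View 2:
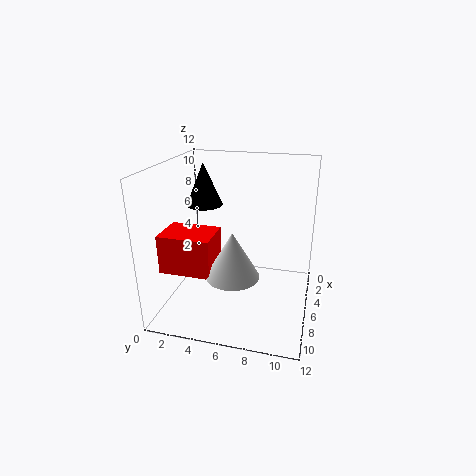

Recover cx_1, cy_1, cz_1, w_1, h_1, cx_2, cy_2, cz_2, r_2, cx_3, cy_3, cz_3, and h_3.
cx_1 = 7.5
cy_1 = 1
cz_1 = 4.5
w_1 = 3
h_1 = 3
cx_2 = 9.5
cy_2 = 6.5
cz_2 = 4.5
r_2 = 2
cx_3 = 5.5
cy_3 = 3
cz_3 = 8.5
h_3 = 3.5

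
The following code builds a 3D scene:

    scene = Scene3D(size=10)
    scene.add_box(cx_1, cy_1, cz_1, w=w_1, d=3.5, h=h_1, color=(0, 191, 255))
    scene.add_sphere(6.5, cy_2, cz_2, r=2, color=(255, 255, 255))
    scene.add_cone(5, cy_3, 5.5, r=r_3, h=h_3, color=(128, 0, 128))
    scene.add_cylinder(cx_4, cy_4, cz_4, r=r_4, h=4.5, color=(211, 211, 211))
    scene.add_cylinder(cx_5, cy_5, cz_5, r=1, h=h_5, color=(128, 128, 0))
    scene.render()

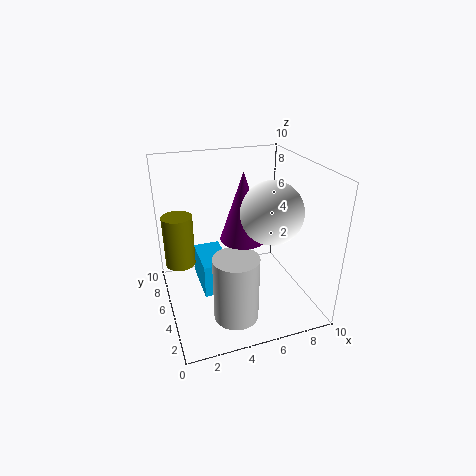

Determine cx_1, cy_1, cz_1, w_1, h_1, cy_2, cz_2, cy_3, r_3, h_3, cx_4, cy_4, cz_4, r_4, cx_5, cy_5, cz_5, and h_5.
cx_1 = 2.5
cy_1 = 5
cz_1 = 0.5
w_1 = 2
h_1 = 2.5
cy_2 = 3
cz_2 = 7.5
cy_3 = 4
r_3 = 1.5
h_3 = 4.5
cx_4 = 4
cy_4 = 2.5
cz_4 = 0.5
r_4 = 1.5
cx_5 = 1
cy_5 = 5.5
cz_5 = 3.5
h_5 = 3.5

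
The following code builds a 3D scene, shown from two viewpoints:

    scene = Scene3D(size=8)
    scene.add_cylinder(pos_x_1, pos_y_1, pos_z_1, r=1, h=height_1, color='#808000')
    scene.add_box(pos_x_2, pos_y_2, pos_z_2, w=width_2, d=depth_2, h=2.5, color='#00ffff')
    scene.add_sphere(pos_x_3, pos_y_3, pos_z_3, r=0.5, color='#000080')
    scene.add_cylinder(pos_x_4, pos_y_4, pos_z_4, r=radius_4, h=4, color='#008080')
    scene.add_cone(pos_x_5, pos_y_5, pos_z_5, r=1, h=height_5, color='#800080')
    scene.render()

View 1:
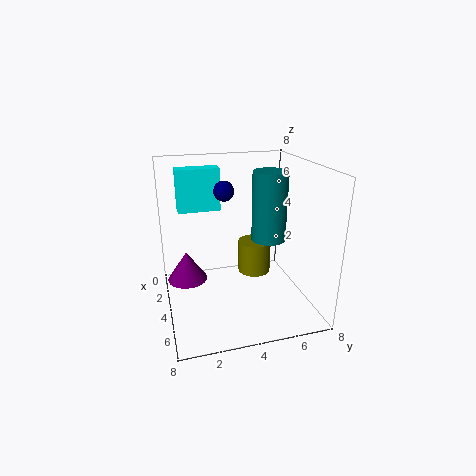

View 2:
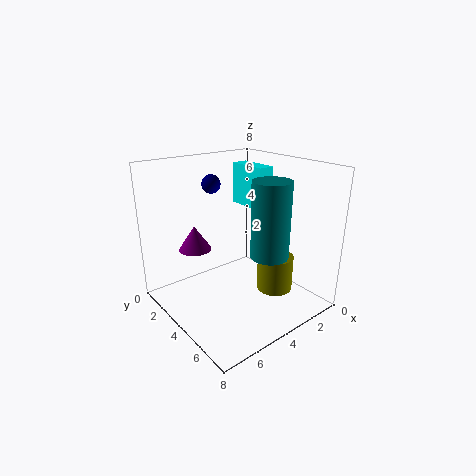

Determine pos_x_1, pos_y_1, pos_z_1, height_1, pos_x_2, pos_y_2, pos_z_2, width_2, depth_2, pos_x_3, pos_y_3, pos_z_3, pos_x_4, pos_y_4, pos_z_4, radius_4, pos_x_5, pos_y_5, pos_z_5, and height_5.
pos_x_1 = 2.5
pos_y_1 = 5.5
pos_z_1 = 1
height_1 = 2
pos_x_2 = 1
pos_y_2 = 1
pos_z_2 = 5
width_2 = 1
depth_2 = 2.5
pos_x_3 = 5
pos_y_3 = 3
pos_z_3 = 7
pos_x_4 = 3.5
pos_y_4 = 6
pos_z_4 = 3.5
radius_4 = 1
pos_x_5 = 5
pos_y_5 = 1
pos_z_5 = 2.5
height_5 = 1.5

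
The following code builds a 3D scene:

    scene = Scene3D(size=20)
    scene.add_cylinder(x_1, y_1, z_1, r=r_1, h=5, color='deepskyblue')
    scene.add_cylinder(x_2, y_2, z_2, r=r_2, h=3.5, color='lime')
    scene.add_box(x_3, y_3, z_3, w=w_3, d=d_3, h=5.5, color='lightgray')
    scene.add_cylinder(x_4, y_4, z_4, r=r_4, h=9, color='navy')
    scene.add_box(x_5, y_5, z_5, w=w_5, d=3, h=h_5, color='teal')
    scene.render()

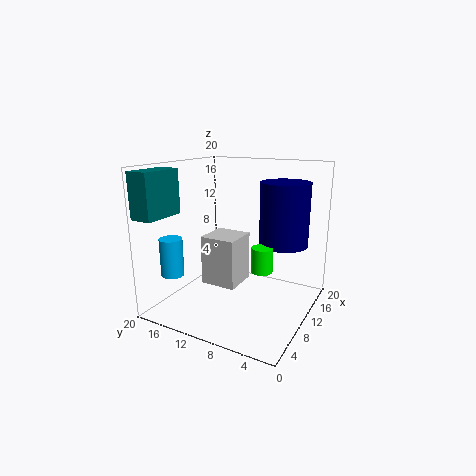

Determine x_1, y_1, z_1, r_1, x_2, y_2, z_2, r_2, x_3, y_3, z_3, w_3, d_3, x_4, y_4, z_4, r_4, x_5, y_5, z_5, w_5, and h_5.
x_1 = 3
y_1 = 16
z_1 = 6
r_1 = 1.5
x_2 = 10.5
y_2 = 6.5
z_2 = 5.5
r_2 = 1.5
x_3 = 0.5
y_3 = 5.5
z_3 = 7.5
w_3 = 4
d_3 = 4
x_4 = 14.5
y_4 = 5
z_4 = 8.5
r_4 = 3.5
x_5 = 0.5
y_5 = 17
z_5 = 13.5
w_5 = 6
h_5 = 6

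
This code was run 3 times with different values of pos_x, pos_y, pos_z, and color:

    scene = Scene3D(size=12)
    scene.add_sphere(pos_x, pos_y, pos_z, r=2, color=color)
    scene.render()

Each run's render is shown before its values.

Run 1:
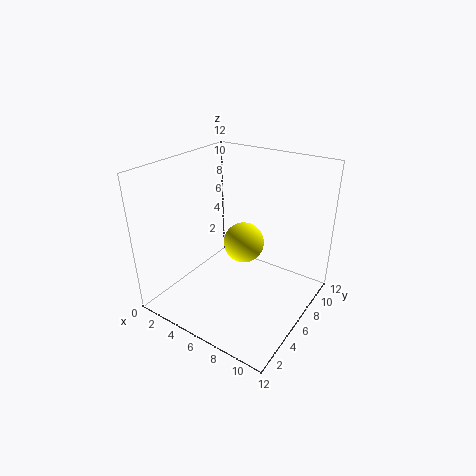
pos_x = 4; pos_y = 10; pos_z = 3; color = 'yellow'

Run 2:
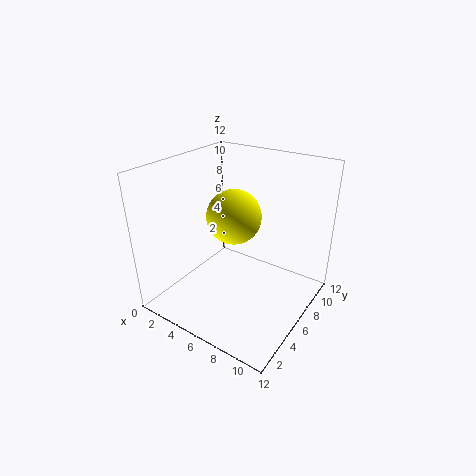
pos_x = 7; pos_y = 4; pos_z = 9; color = 'yellow'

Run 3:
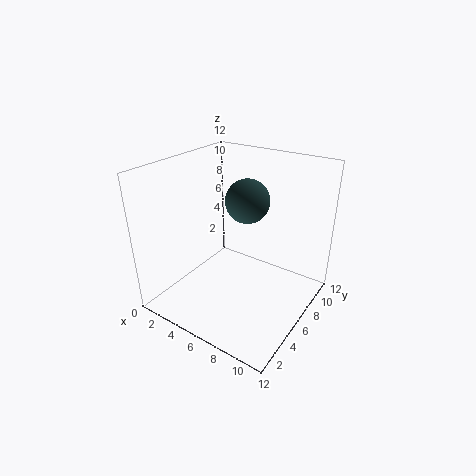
pos_x = 5; pos_y = 9; pos_z = 8; color = 'darkslategray'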